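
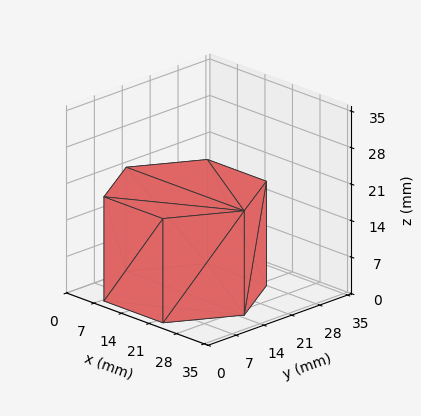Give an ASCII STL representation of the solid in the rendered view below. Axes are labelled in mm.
Reading the render: the shape is a regular 6-sided prism (a cylinder approximated with 6 flat sides), circumscribed radius ≈ 15 mm, height ≈ 20 mm (dimensions read to the nearest mm from the axis ticks). For the STL, each face is triangulated and given an outward normal.

solid part
  facet normal 0.0000 0.0000 -1.0000
    outer loop
      vertex 7.50 27.99 0.00
      vertex 22.50 27.99 0.00
      vertex 30.00 15.00 0.00
    endloop
  endfacet
  facet normal 0.0000 0.0000 -1.0000
    outer loop
      vertex 0.00 15.00 0.00
      vertex 7.50 27.99 0.00
      vertex 30.00 15.00 0.00
    endloop
  endfacet
  facet normal 0.0000 0.0000 -1.0000
    outer loop
      vertex 7.50 2.01 0.00
      vertex 0.00 15.00 0.00
      vertex 30.00 15.00 0.00
    endloop
  endfacet
  facet normal 0.0000 0.0000 -1.0000
    outer loop
      vertex 22.50 2.01 0.00
      vertex 7.50 2.01 0.00
      vertex 30.00 15.00 0.00
    endloop
  endfacet
  facet normal 0.0000 0.0000 1.0000
    outer loop
      vertex 30.00 15.00 20.00
      vertex 22.50 27.99 20.00
      vertex 7.50 27.99 20.00
    endloop
  endfacet
  facet normal 0.0000 0.0000 1.0000
    outer loop
      vertex 30.00 15.00 20.00
      vertex 7.50 27.99 20.00
      vertex 0.00 15.00 20.00
    endloop
  endfacet
  facet normal 0.0000 0.0000 1.0000
    outer loop
      vertex 30.00 15.00 20.00
      vertex 0.00 15.00 20.00
      vertex 7.50 2.01 20.00
    endloop
  endfacet
  facet normal 0.0000 0.0000 1.0000
    outer loop
      vertex 30.00 15.00 20.00
      vertex 7.50 2.01 20.00
      vertex 22.50 2.01 20.00
    endloop
  endfacet
  facet normal 0.8660 0.5000 0.0000
    outer loop
      vertex 30.00 15.00 0.00
      vertex 22.50 27.99 0.00
      vertex 22.50 27.99 20.00
    endloop
  endfacet
  facet normal 0.8660 0.5000 0.0000
    outer loop
      vertex 30.00 15.00 0.00
      vertex 22.50 27.99 20.00
      vertex 30.00 15.00 20.00
    endloop
  endfacet
  facet normal 0.0000 1.0000 0.0000
    outer loop
      vertex 22.50 27.99 0.00
      vertex 7.50 27.99 0.00
      vertex 7.50 27.99 20.00
    endloop
  endfacet
  facet normal 0.0000 1.0000 0.0000
    outer loop
      vertex 22.50 27.99 0.00
      vertex 7.50 27.99 20.00
      vertex 22.50 27.99 20.00
    endloop
  endfacet
  facet normal -0.8660 0.5000 0.0000
    outer loop
      vertex 7.50 27.99 0.00
      vertex 0.00 15.00 0.00
      vertex 0.00 15.00 20.00
    endloop
  endfacet
  facet normal -0.8660 0.5000 0.0000
    outer loop
      vertex 7.50 27.99 0.00
      vertex 0.00 15.00 20.00
      vertex 7.50 27.99 20.00
    endloop
  endfacet
  facet normal -0.8660 -0.5000 0.0000
    outer loop
      vertex 0.00 15.00 0.00
      vertex 7.50 2.01 0.00
      vertex 7.50 2.01 20.00
    endloop
  endfacet
  facet normal -0.8660 -0.5000 0.0000
    outer loop
      vertex 0.00 15.00 0.00
      vertex 7.50 2.01 20.00
      vertex 0.00 15.00 20.00
    endloop
  endfacet
  facet normal 0.0000 -1.0000 0.0000
    outer loop
      vertex 7.50 2.01 0.00
      vertex 22.50 2.01 0.00
      vertex 22.50 2.01 20.00
    endloop
  endfacet
  facet normal 0.0000 -1.0000 0.0000
    outer loop
      vertex 7.50 2.01 0.00
      vertex 22.50 2.01 20.00
      vertex 7.50 2.01 20.00
    endloop
  endfacet
  facet normal 0.8660 -0.5000 0.0000
    outer loop
      vertex 22.50 2.01 0.00
      vertex 30.00 15.00 0.00
      vertex 30.00 15.00 20.00
    endloop
  endfacet
  facet normal 0.8660 -0.5000 0.0000
    outer loop
      vertex 22.50 2.01 0.00
      vertex 30.00 15.00 20.00
      vertex 22.50 2.01 20.00
    endloop
  endfacet
endsolid part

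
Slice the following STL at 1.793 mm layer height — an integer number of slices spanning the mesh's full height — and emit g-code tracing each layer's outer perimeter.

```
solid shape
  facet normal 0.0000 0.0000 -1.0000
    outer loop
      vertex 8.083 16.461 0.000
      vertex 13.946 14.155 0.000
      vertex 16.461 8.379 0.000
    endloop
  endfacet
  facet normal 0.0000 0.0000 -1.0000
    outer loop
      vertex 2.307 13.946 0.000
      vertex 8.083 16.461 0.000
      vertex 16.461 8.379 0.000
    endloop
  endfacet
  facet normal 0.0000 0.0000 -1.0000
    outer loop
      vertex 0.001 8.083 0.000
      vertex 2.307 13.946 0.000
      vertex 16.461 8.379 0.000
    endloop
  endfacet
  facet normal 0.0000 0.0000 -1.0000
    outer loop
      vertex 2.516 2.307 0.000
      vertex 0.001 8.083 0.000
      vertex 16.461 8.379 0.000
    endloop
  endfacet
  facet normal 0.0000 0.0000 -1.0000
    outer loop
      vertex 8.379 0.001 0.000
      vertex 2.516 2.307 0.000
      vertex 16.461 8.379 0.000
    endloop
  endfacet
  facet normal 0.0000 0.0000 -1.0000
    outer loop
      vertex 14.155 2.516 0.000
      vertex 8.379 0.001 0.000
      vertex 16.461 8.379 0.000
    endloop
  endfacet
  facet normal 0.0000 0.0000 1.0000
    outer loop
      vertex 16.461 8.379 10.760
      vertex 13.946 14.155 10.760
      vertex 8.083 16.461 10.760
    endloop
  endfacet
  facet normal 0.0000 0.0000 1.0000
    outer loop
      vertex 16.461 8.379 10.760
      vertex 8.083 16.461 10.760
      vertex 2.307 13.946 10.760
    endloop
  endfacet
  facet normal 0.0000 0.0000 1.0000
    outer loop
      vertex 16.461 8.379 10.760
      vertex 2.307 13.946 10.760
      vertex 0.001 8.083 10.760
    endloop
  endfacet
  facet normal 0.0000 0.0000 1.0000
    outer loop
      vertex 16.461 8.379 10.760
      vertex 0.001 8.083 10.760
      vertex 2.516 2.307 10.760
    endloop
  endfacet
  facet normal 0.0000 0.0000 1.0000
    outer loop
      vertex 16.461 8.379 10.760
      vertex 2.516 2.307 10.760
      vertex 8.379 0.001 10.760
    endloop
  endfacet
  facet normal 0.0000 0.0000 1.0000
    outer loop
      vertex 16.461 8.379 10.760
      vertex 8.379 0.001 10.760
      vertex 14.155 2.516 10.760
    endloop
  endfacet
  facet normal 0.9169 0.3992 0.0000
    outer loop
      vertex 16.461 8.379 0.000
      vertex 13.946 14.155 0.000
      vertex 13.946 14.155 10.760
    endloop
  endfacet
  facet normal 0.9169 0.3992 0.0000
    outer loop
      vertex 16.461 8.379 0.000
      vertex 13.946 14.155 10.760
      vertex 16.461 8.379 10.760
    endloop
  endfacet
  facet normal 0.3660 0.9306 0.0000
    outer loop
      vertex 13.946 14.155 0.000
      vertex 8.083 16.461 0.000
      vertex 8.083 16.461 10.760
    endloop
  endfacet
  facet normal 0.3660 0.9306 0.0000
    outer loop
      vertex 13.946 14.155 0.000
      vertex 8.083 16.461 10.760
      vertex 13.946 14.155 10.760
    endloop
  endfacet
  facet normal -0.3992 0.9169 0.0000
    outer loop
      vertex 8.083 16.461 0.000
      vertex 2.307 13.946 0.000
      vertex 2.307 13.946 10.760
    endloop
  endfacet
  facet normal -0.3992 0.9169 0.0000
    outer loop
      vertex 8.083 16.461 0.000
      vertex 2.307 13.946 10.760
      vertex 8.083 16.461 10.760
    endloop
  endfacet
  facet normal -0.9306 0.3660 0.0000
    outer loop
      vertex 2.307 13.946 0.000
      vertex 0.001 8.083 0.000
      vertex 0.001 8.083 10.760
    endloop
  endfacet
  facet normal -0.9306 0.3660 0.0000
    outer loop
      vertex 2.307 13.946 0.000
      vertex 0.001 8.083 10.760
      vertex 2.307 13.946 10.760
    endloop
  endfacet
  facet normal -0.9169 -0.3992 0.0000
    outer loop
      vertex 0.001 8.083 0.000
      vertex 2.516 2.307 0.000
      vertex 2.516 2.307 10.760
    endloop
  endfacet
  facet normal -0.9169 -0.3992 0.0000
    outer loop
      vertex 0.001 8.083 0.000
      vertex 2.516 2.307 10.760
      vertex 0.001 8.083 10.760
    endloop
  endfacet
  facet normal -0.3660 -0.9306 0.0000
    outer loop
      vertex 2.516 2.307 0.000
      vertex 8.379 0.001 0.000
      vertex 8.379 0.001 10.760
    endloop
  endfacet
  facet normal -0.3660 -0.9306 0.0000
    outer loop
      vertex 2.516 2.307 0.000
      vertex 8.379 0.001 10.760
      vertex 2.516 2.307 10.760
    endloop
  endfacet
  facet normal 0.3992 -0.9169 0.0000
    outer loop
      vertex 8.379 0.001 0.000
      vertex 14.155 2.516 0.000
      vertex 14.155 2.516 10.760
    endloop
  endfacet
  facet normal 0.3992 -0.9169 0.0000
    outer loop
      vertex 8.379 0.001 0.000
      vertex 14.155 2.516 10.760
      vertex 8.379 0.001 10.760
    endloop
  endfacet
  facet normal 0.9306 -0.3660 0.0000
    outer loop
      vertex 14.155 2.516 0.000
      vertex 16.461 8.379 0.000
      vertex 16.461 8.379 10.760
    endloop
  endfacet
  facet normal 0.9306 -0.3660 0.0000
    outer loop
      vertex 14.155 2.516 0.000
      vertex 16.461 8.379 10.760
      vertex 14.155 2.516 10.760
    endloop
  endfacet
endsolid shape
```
; perimeter-only toolpath
G21 ; units = mm
G90 ; absolute positioning
G28 ; home
; layer 1
G0 Z1.793
G0 X16.461 Y8.379
G1 X13.946 Y14.155
G1 X8.083 Y16.461
G1 X2.307 Y13.946
G1 X0.001 Y8.083
G1 X2.516 Y2.307
G1 X8.379 Y0.001
G1 X14.155 Y2.516
G1 X16.461 Y8.379
; layer 2
G0 Z3.587
G0 X16.461 Y8.379
G1 X13.946 Y14.155
G1 X8.083 Y16.461
G1 X2.307 Y13.946
G1 X0.001 Y8.083
G1 X2.516 Y2.307
G1 X8.379 Y0.001
G1 X14.155 Y2.516
G1 X16.461 Y8.379
; layer 3
G0 Z5.380
G0 X16.461 Y8.379
G1 X13.946 Y14.155
G1 X8.083 Y16.461
G1 X2.307 Y13.946
G1 X0.001 Y8.083
G1 X2.516 Y2.307
G1 X8.379 Y0.001
G1 X14.155 Y2.516
G1 X16.461 Y8.379
; layer 4
G0 Z7.173
G0 X16.461 Y8.379
G1 X13.946 Y14.155
G1 X8.083 Y16.461
G1 X2.307 Y13.946
G1 X0.001 Y8.083
G1 X2.516 Y2.307
G1 X8.379 Y0.001
G1 X14.155 Y2.516
G1 X16.461 Y8.379
; layer 5
G0 Z8.967
G0 X16.461 Y8.379
G1 X13.946 Y14.155
G1 X8.083 Y16.461
G1 X2.307 Y13.946
G1 X0.001 Y8.083
G1 X2.516 Y2.307
G1 X8.379 Y0.001
G1 X14.155 Y2.516
G1 X16.461 Y8.379
; layer 6
G0 Z10.760
G0 X16.461 Y8.379
G1 X13.946 Y14.155
G1 X8.083 Y16.461
G1 X2.307 Y13.946
G1 X0.001 Y8.083
G1 X2.516 Y2.307
G1 X8.379 Y0.001
G1 X14.155 Y2.516
G1 X16.461 Y8.379
M2 ; end

The solid is a regular 8-sided prism (a cylinder approximated with 8 flat sides), circumscribed radius ≈ 8.23 mm, height ≈ 10.8 mm. Slicing at Δz = 1.793 mm — 6 equal slices spanning the solid's height, so layer i sits at z = i·h/6 — gives 6 non-empty perimeters. Each is a 8-segment closed polygon; G0 lifts to the layer z and rapids to the start vertex, then G1 traces the edges.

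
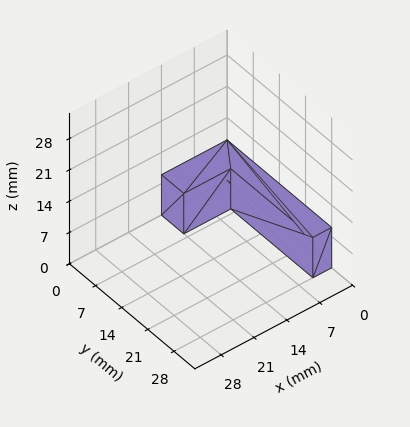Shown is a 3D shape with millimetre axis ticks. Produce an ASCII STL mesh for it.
Reading the render: the shape is an L-shaped prism: outer 14 × 28 mm, arm thicknesses ≈ 6 mm (horizontal) and 4 mm (vertical), extruded 9 mm in z (dimensions read to the nearest mm from the axis ticks). For the STL, each face is triangulated and given an outward normal.

solid part
  facet normal 0.0000 0.0000 -1.0000
    outer loop
      vertex 14.0 6.0 0.0
      vertex 14.0 0.0 0.0
      vertex 0.0 0.0 0.0
    endloop
  endfacet
  facet normal 0.0000 0.0000 -1.0000
    outer loop
      vertex 4.0 6.0 0.0
      vertex 14.0 6.0 0.0
      vertex 0.0 0.0 0.0
    endloop
  endfacet
  facet normal 0.0000 0.0000 -1.0000
    outer loop
      vertex 4.0 28.0 0.0
      vertex 4.0 6.0 0.0
      vertex 0.0 0.0 0.0
    endloop
  endfacet
  facet normal 0.0000 0.0000 -1.0000
    outer loop
      vertex 0.0 28.0 0.0
      vertex 4.0 28.0 0.0
      vertex 0.0 0.0 0.0
    endloop
  endfacet
  facet normal 0.0000 0.0000 1.0000
    outer loop
      vertex 0.0 0.0 9.0
      vertex 14.0 0.0 9.0
      vertex 14.0 6.0 9.0
    endloop
  endfacet
  facet normal 0.0000 0.0000 1.0000
    outer loop
      vertex 0.0 0.0 9.0
      vertex 14.0 6.0 9.0
      vertex 4.0 6.0 9.0
    endloop
  endfacet
  facet normal 0.0000 0.0000 1.0000
    outer loop
      vertex 0.0 0.0 9.0
      vertex 4.0 6.0 9.0
      vertex 4.0 28.0 9.0
    endloop
  endfacet
  facet normal 0.0000 0.0000 1.0000
    outer loop
      vertex 0.0 0.0 9.0
      vertex 4.0 28.0 9.0
      vertex 0.0 28.0 9.0
    endloop
  endfacet
  facet normal 0.0000 -1.0000 0.0000
    outer loop
      vertex 0.0 0.0 0.0
      vertex 14.0 0.0 0.0
      vertex 14.0 0.0 9.0
    endloop
  endfacet
  facet normal 0.0000 -1.0000 0.0000
    outer loop
      vertex 0.0 0.0 0.0
      vertex 14.0 0.0 9.0
      vertex 0.0 0.0 9.0
    endloop
  endfacet
  facet normal 1.0000 0.0000 0.0000
    outer loop
      vertex 14.0 0.0 0.0
      vertex 14.0 6.0 0.0
      vertex 14.0 6.0 9.0
    endloop
  endfacet
  facet normal 1.0000 0.0000 0.0000
    outer loop
      vertex 14.0 0.0 0.0
      vertex 14.0 6.0 9.0
      vertex 14.0 0.0 9.0
    endloop
  endfacet
  facet normal 0.0000 1.0000 0.0000
    outer loop
      vertex 14.0 6.0 0.0
      vertex 4.0 6.0 0.0
      vertex 4.0 6.0 9.0
    endloop
  endfacet
  facet normal 0.0000 1.0000 0.0000
    outer loop
      vertex 14.0 6.0 0.0
      vertex 4.0 6.0 9.0
      vertex 14.0 6.0 9.0
    endloop
  endfacet
  facet normal 1.0000 0.0000 0.0000
    outer loop
      vertex 4.0 6.0 0.0
      vertex 4.0 28.0 0.0
      vertex 4.0 28.0 9.0
    endloop
  endfacet
  facet normal 1.0000 0.0000 0.0000
    outer loop
      vertex 4.0 6.0 0.0
      vertex 4.0 28.0 9.0
      vertex 4.0 6.0 9.0
    endloop
  endfacet
  facet normal 0.0000 1.0000 0.0000
    outer loop
      vertex 4.0 28.0 0.0
      vertex 0.0 28.0 0.0
      vertex 0.0 28.0 9.0
    endloop
  endfacet
  facet normal 0.0000 1.0000 0.0000
    outer loop
      vertex 4.0 28.0 0.0
      vertex 0.0 28.0 9.0
      vertex 4.0 28.0 9.0
    endloop
  endfacet
  facet normal -1.0000 0.0000 0.0000
    outer loop
      vertex 0.0 28.0 0.0
      vertex 0.0 0.0 0.0
      vertex 0.0 0.0 9.0
    endloop
  endfacet
  facet normal -1.0000 0.0000 0.0000
    outer loop
      vertex 0.0 28.0 0.0
      vertex 0.0 0.0 9.0
      vertex 0.0 28.0 9.0
    endloop
  endfacet
endsolid part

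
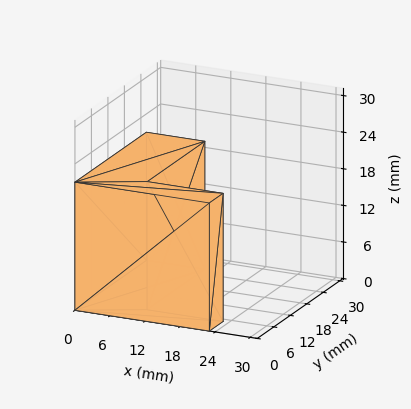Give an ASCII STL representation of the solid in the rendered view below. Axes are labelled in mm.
Reading the render: the shape is an L-shaped prism: outer 23 × 26 mm, arm thicknesses ≈ 5 mm (horizontal) and 10 mm (vertical), extruded 21 mm in z (dimensions read to the nearest mm from the axis ticks). For the STL, each face is triangulated and given an outward normal.

solid part
  facet normal 0.0000 0.0000 -1.0000
    outer loop
      vertex 23.000 5.000 0.000
      vertex 23.000 0.000 0.000
      vertex 0.000 0.000 0.000
    endloop
  endfacet
  facet normal 0.0000 0.0000 -1.0000
    outer loop
      vertex 10.000 5.000 0.000
      vertex 23.000 5.000 0.000
      vertex 0.000 0.000 0.000
    endloop
  endfacet
  facet normal 0.0000 0.0000 -1.0000
    outer loop
      vertex 10.000 26.000 0.000
      vertex 10.000 5.000 0.000
      vertex 0.000 0.000 0.000
    endloop
  endfacet
  facet normal 0.0000 0.0000 -1.0000
    outer loop
      vertex 0.000 26.000 0.000
      vertex 10.000 26.000 0.000
      vertex 0.000 0.000 0.000
    endloop
  endfacet
  facet normal 0.0000 0.0000 1.0000
    outer loop
      vertex 0.000 0.000 21.000
      vertex 23.000 0.000 21.000
      vertex 23.000 5.000 21.000
    endloop
  endfacet
  facet normal 0.0000 0.0000 1.0000
    outer loop
      vertex 0.000 0.000 21.000
      vertex 23.000 5.000 21.000
      vertex 10.000 5.000 21.000
    endloop
  endfacet
  facet normal 0.0000 0.0000 1.0000
    outer loop
      vertex 0.000 0.000 21.000
      vertex 10.000 5.000 21.000
      vertex 10.000 26.000 21.000
    endloop
  endfacet
  facet normal 0.0000 0.0000 1.0000
    outer loop
      vertex 0.000 0.000 21.000
      vertex 10.000 26.000 21.000
      vertex 0.000 26.000 21.000
    endloop
  endfacet
  facet normal 0.0000 -1.0000 0.0000
    outer loop
      vertex 0.000 0.000 0.000
      vertex 23.000 0.000 0.000
      vertex 23.000 0.000 21.000
    endloop
  endfacet
  facet normal 0.0000 -1.0000 0.0000
    outer loop
      vertex 0.000 0.000 0.000
      vertex 23.000 0.000 21.000
      vertex 0.000 0.000 21.000
    endloop
  endfacet
  facet normal 1.0000 0.0000 0.0000
    outer loop
      vertex 23.000 0.000 0.000
      vertex 23.000 5.000 0.000
      vertex 23.000 5.000 21.000
    endloop
  endfacet
  facet normal 1.0000 0.0000 0.0000
    outer loop
      vertex 23.000 0.000 0.000
      vertex 23.000 5.000 21.000
      vertex 23.000 0.000 21.000
    endloop
  endfacet
  facet normal 0.0000 1.0000 0.0000
    outer loop
      vertex 23.000 5.000 0.000
      vertex 10.000 5.000 0.000
      vertex 10.000 5.000 21.000
    endloop
  endfacet
  facet normal 0.0000 1.0000 0.0000
    outer loop
      vertex 23.000 5.000 0.000
      vertex 10.000 5.000 21.000
      vertex 23.000 5.000 21.000
    endloop
  endfacet
  facet normal 1.0000 0.0000 0.0000
    outer loop
      vertex 10.000 5.000 0.000
      vertex 10.000 26.000 0.000
      vertex 10.000 26.000 21.000
    endloop
  endfacet
  facet normal 1.0000 0.0000 0.0000
    outer loop
      vertex 10.000 5.000 0.000
      vertex 10.000 26.000 21.000
      vertex 10.000 5.000 21.000
    endloop
  endfacet
  facet normal 0.0000 1.0000 0.0000
    outer loop
      vertex 10.000 26.000 0.000
      vertex 0.000 26.000 0.000
      vertex 0.000 26.000 21.000
    endloop
  endfacet
  facet normal 0.0000 1.0000 0.0000
    outer loop
      vertex 10.000 26.000 0.000
      vertex 0.000 26.000 21.000
      vertex 10.000 26.000 21.000
    endloop
  endfacet
  facet normal -1.0000 0.0000 0.0000
    outer loop
      vertex 0.000 26.000 0.000
      vertex 0.000 0.000 0.000
      vertex 0.000 0.000 21.000
    endloop
  endfacet
  facet normal -1.0000 0.0000 0.0000
    outer loop
      vertex 0.000 26.000 0.000
      vertex 0.000 0.000 21.000
      vertex 0.000 26.000 21.000
    endloop
  endfacet
endsolid part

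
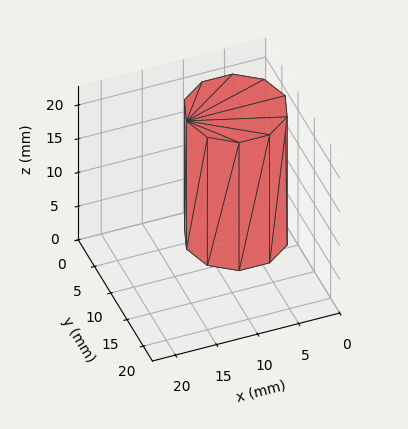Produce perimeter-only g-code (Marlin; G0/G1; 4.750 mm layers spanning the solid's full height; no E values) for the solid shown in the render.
Reading the render: the shape is a regular 10-sided prism (a cylinder approximated with 10 flat sides), circumscribed radius ≈ 6 mm, height ≈ 19 mm (dimensions read to the nearest mm from the axis ticks). For the g-code, the solid's height is divided into equal slices at the stated Δz and each level perimeter traced with G1 moves after a G0 lift.

; perimeter-only toolpath
G21 ; units = mm
G90 ; absolute positioning
G28 ; home
; layer 1
G0 Z4.750
G0 X12.000 Y6.000
G1 X10.854 Y9.527
G1 X7.854 Y11.706
G1 X4.146 Y11.706
G1 X1.146 Y9.527
G1 X0.000 Y6.000
G1 X1.146 Y2.473
G1 X4.146 Y0.294
G1 X7.854 Y0.294
G1 X10.854 Y2.473
G1 X12.000 Y6.000
; layer 2
G0 Z9.500
G0 X12.000 Y6.000
G1 X10.854 Y9.527
G1 X7.854 Y11.706
G1 X4.146 Y11.706
G1 X1.146 Y9.527
G1 X0.000 Y6.000
G1 X1.146 Y2.473
G1 X4.146 Y0.294
G1 X7.854 Y0.294
G1 X10.854 Y2.473
G1 X12.000 Y6.000
; layer 3
G0 Z14.250
G0 X12.000 Y6.000
G1 X10.854 Y9.527
G1 X7.854 Y11.706
G1 X4.146 Y11.706
G1 X1.146 Y9.527
G1 X0.000 Y6.000
G1 X1.146 Y2.473
G1 X4.146 Y0.294
G1 X7.854 Y0.294
G1 X10.854 Y2.473
G1 X12.000 Y6.000
; layer 4
G0 Z19.000
G0 X12.000 Y6.000
G1 X10.854 Y9.527
G1 X7.854 Y11.706
G1 X4.146 Y11.706
G1 X1.146 Y9.527
G1 X0.000 Y6.000
G1 X1.146 Y2.473
G1 X4.146 Y0.294
G1 X7.854 Y0.294
G1 X10.854 Y2.473
G1 X12.000 Y6.000
M2 ; end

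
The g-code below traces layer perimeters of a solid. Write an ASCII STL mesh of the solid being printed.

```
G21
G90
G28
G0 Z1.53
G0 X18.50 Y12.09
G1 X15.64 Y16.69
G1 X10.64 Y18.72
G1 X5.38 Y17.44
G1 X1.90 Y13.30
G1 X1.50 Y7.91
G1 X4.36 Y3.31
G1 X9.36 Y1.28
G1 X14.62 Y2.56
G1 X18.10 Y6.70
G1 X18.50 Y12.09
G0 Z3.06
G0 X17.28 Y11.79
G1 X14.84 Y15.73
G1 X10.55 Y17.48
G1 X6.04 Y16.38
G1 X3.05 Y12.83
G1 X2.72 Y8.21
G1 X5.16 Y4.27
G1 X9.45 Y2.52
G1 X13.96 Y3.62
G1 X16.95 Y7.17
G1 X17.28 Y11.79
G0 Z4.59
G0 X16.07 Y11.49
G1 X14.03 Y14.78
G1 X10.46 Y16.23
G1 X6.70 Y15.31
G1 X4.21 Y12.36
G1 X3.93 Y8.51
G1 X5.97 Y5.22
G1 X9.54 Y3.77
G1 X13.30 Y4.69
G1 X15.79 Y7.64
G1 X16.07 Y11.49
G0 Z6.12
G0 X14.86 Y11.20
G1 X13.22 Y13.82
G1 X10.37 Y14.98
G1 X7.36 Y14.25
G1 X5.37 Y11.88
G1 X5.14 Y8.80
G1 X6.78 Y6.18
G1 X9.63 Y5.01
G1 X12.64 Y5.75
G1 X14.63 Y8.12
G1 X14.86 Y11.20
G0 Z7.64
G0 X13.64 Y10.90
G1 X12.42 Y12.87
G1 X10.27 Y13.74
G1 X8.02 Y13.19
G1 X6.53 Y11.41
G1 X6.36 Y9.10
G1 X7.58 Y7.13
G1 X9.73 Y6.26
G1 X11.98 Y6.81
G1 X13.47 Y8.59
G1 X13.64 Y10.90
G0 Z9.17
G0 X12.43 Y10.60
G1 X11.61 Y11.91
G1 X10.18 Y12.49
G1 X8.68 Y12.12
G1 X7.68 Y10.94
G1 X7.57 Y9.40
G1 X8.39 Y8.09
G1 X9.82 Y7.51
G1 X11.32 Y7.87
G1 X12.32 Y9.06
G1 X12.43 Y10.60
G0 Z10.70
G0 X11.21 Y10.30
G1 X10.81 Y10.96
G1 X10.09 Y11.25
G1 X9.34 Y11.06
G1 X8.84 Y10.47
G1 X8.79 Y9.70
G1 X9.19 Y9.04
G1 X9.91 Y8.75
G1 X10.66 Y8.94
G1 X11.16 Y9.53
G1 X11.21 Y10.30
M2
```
solid part
  facet normal 0.0000 0.0000 -1.0000
    outer loop
      vertex 10.73 19.97 0.00
      vertex 16.45 17.64 0.00
      vertex 19.71 12.39 0.00
    endloop
  endfacet
  facet normal 0.0000 0.0000 -1.0000
    outer loop
      vertex 4.72 18.50 0.00
      vertex 10.73 19.97 0.00
      vertex 19.71 12.39 0.00
    endloop
  endfacet
  facet normal 0.0000 0.0000 -1.0000
    outer loop
      vertex 0.74 13.77 0.00
      vertex 4.72 18.50 0.00
      vertex 19.71 12.39 0.00
    endloop
  endfacet
  facet normal 0.0000 0.0000 -1.0000
    outer loop
      vertex 0.29 7.61 0.00
      vertex 0.74 13.77 0.00
      vertex 19.71 12.39 0.00
    endloop
  endfacet
  facet normal 0.0000 0.0000 -1.0000
    outer loop
      vertex 3.55 2.36 0.00
      vertex 0.29 7.61 0.00
      vertex 19.71 12.39 0.00
    endloop
  endfacet
  facet normal 0.0000 0.0000 -1.0000
    outer loop
      vertex 9.27 0.03 0.00
      vertex 3.55 2.36 0.00
      vertex 19.71 12.39 0.00
    endloop
  endfacet
  facet normal 0.0000 0.0000 -1.0000
    outer loop
      vertex 15.28 1.50 0.00
      vertex 9.27 0.03 0.00
      vertex 19.71 12.39 0.00
    endloop
  endfacet
  facet normal 0.0000 0.0000 -1.0000
    outer loop
      vertex 19.26 6.23 0.00
      vertex 15.28 1.50 0.00
      vertex 19.71 12.39 0.00
    endloop
  endfacet
  facet normal 0.6707 0.4164 0.6138
    outer loop
      vertex 19.71 12.39 0.00
      vertex 16.45 17.64 0.00
      vertex 10.00 10.00 12.23
    endloop
  endfacet
  facet normal 0.2978 0.7311 0.6138
    outer loop
      vertex 16.45 17.64 0.00
      vertex 10.73 19.97 0.00
      vertex 10.00 10.00 12.23
    endloop
  endfacet
  facet normal -0.1875 0.7668 0.6139
    outer loop
      vertex 10.73 19.97 0.00
      vertex 4.72 18.50 0.00
      vertex 10.00 10.00 12.23
    endloop
  endfacet
  facet normal -0.6040 0.5082 0.6140
    outer loop
      vertex 4.72 18.50 0.00
      vertex 0.74 13.77 0.00
      vertex 10.00 10.00 12.23
    endloop
  endfacet
  facet normal -0.7873 0.0575 0.6139
    outer loop
      vertex 0.74 13.77 0.00
      vertex 0.29 7.61 0.00
      vertex 10.00 10.00 12.23
    endloop
  endfacet
  facet normal -0.6707 -0.4164 0.6138
    outer loop
      vertex 0.29 7.61 0.00
      vertex 3.55 2.36 0.00
      vertex 10.00 10.00 12.23
    endloop
  endfacet
  facet normal -0.2978 -0.7311 0.6138
    outer loop
      vertex 3.55 2.36 0.00
      vertex 9.27 0.03 0.00
      vertex 10.00 10.00 12.23
    endloop
  endfacet
  facet normal 0.1875 -0.7668 0.6139
    outer loop
      vertex 9.27 0.03 0.00
      vertex 15.28 1.50 0.00
      vertex 10.00 10.00 12.23
    endloop
  endfacet
  facet normal 0.6040 -0.5082 0.6140
    outer loop
      vertex 15.28 1.50 0.00
      vertex 19.26 6.23 0.00
      vertex 10.00 10.00 12.23
    endloop
  endfacet
  facet normal 0.7873 -0.0575 0.6139
    outer loop
      vertex 19.26 6.23 0.00
      vertex 19.71 12.39 0.00
      vertex 10.00 10.00 12.23
    endloop
  endfacet
endsolid part

The G0 Z moves step by Δz≈1.53 mm. The G1 loops shrink linearly with z, so the solid tapers from its base footprint up to z≈12.2. Closing with a flat bottom cap and the tapered top and triangulating gives 18 facets — a regular 10-sided pyramid, base circumscribed radius ≈ 10 mm, apex at z ≈ 12.2 mm.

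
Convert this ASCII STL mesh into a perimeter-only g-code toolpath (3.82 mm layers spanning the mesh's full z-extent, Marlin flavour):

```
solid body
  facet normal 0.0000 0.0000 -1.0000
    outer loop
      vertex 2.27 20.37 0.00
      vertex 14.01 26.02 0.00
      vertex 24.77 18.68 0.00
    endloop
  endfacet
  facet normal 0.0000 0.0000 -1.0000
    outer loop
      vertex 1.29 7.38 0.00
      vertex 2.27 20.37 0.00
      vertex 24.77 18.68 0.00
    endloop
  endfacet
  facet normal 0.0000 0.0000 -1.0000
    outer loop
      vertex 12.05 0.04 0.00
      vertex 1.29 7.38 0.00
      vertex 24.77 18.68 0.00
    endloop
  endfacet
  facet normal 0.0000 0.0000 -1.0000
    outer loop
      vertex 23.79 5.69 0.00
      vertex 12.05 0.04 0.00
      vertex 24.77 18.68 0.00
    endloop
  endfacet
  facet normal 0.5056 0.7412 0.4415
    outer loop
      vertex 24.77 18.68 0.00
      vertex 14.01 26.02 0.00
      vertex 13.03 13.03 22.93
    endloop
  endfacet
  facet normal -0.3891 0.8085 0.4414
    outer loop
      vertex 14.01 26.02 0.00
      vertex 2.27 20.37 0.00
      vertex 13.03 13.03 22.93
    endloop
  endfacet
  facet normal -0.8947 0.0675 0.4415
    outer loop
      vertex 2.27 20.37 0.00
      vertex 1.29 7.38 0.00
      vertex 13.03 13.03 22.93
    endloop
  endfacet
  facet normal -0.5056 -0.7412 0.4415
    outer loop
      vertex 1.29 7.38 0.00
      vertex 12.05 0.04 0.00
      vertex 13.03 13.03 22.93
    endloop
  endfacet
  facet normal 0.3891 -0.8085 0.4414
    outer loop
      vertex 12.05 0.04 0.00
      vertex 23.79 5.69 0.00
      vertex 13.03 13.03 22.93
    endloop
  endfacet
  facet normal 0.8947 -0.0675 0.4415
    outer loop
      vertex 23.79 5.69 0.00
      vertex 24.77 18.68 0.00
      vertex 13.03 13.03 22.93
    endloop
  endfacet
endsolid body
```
; perimeter-only toolpath
G21 ; units = mm
G90 ; absolute positioning
G28 ; home
; layer 1
G0 Z3.82
G0 X22.81 Y17.74
G1 X13.85 Y23.85
G1 X4.06 Y19.15
G1 X3.25 Y8.32
G1 X12.21 Y2.21
G1 X22.00 Y6.91
G1 X22.81 Y17.74
; layer 2
G0 Z7.64
G0 X20.86 Y16.80
G1 X13.68 Y21.69
G1 X5.86 Y17.92
G1 X5.20 Y9.26
G1 X12.38 Y4.37
G1 X20.20 Y8.14
G1 X20.86 Y16.80
; layer 3
G0 Z11.46
G0 X18.90 Y15.86
G1 X13.52 Y19.52
G1 X7.65 Y16.70
G1 X7.16 Y10.21
G1 X12.54 Y6.53
G1 X18.41 Y9.36
G1 X18.90 Y15.86
; layer 4
G0 Z15.29
G0 X16.94 Y14.91
G1 X13.36 Y17.36
G1 X9.44 Y15.48
G1 X9.12 Y11.15
G1 X12.70 Y8.70
G1 X16.62 Y10.58
G1 X16.94 Y14.91
; layer 5
G0 Z19.11
G0 X14.99 Y13.97
G1 X13.19 Y15.19
G1 X11.24 Y14.25
G1 X11.07 Y12.09
G1 X12.87 Y10.86
G1 X14.82 Y11.81
G1 X14.99 Y13.97
M2 ; end

The solid is a regular 6-sided pyramid, base circumscribed radius ≈ 13 mm, apex at z ≈ 22.9 mm. Slicing at Δz = 3.82 mm — 6 equal slices spanning the solid's height, so layer i sits at z = i·h/6 — gives 5 non-empty perimeters. Each is a 6-segment closed polygon; G0 lifts to the layer z and rapids to the start vertex, then G1 traces the edges. The cross-section shrinks linearly with z (the slice at the apex is degenerate and omitted).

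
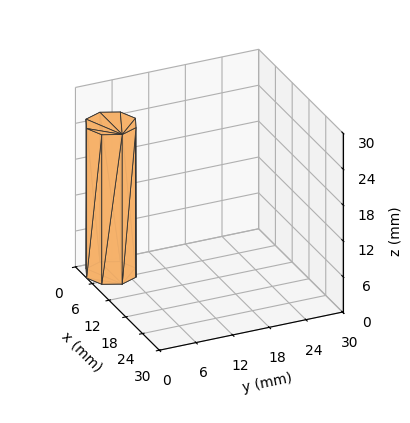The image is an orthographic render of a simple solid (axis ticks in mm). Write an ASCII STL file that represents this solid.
Reading the render: the shape is a regular 8-sided prism (a cylinder approximated with 8 flat sides), circumscribed radius ≈ 4 mm, height ≈ 25 mm (dimensions read to the nearest mm from the axis ticks). For the STL, each face is triangulated and given an outward normal.

solid part
  facet normal 0.0000 0.0000 -1.0000
    outer loop
      vertex 4.0 8.0 0.0
      vertex 6.8 6.8 0.0
      vertex 8.0 4.0 0.0
    endloop
  endfacet
  facet normal 0.0000 0.0000 -1.0000
    outer loop
      vertex 1.2 6.8 0.0
      vertex 4.0 8.0 0.0
      vertex 8.0 4.0 0.0
    endloop
  endfacet
  facet normal 0.0000 0.0000 -1.0000
    outer loop
      vertex 0.0 4.0 0.0
      vertex 1.2 6.8 0.0
      vertex 8.0 4.0 0.0
    endloop
  endfacet
  facet normal 0.0000 0.0000 -1.0000
    outer loop
      vertex 1.2 1.2 0.0
      vertex 0.0 4.0 0.0
      vertex 8.0 4.0 0.0
    endloop
  endfacet
  facet normal 0.0000 0.0000 -1.0000
    outer loop
      vertex 4.0 0.0 0.0
      vertex 1.2 1.2 0.0
      vertex 8.0 4.0 0.0
    endloop
  endfacet
  facet normal 0.0000 0.0000 -1.0000
    outer loop
      vertex 6.8 1.2 0.0
      vertex 4.0 0.0 0.0
      vertex 8.0 4.0 0.0
    endloop
  endfacet
  facet normal 0.0000 0.0000 1.0000
    outer loop
      vertex 8.0 4.0 25.0
      vertex 6.8 6.8 25.0
      vertex 4.0 8.0 25.0
    endloop
  endfacet
  facet normal 0.0000 0.0000 1.0000
    outer loop
      vertex 8.0 4.0 25.0
      vertex 4.0 8.0 25.0
      vertex 1.2 6.8 25.0
    endloop
  endfacet
  facet normal 0.0000 0.0000 1.0000
    outer loop
      vertex 8.0 4.0 25.0
      vertex 1.2 6.8 25.0
      vertex 0.0 4.0 25.0
    endloop
  endfacet
  facet normal 0.0000 0.0000 1.0000
    outer loop
      vertex 8.0 4.0 25.0
      vertex 0.0 4.0 25.0
      vertex 1.2 1.2 25.0
    endloop
  endfacet
  facet normal 0.0000 0.0000 1.0000
    outer loop
      vertex 8.0 4.0 25.0
      vertex 1.2 1.2 25.0
      vertex 4.0 0.0 25.0
    endloop
  endfacet
  facet normal 0.0000 0.0000 1.0000
    outer loop
      vertex 8.0 4.0 25.0
      vertex 4.0 0.0 25.0
      vertex 6.8 1.2 25.0
    endloop
  endfacet
  facet normal 0.9191 0.3939 0.0000
    outer loop
      vertex 8.0 4.0 0.0
      vertex 6.8 6.8 0.0
      vertex 6.8 6.8 25.0
    endloop
  endfacet
  facet normal 0.9191 0.3939 0.0000
    outer loop
      vertex 8.0 4.0 0.0
      vertex 6.8 6.8 25.0
      vertex 8.0 4.0 25.0
    endloop
  endfacet
  facet normal 0.3939 0.9191 0.0000
    outer loop
      vertex 6.8 6.8 0.0
      vertex 4.0 8.0 0.0
      vertex 4.0 8.0 25.0
    endloop
  endfacet
  facet normal 0.3939 0.9191 0.0000
    outer loop
      vertex 6.8 6.8 0.0
      vertex 4.0 8.0 25.0
      vertex 6.8 6.8 25.0
    endloop
  endfacet
  facet normal -0.3939 0.9191 0.0000
    outer loop
      vertex 4.0 8.0 0.0
      vertex 1.2 6.8 0.0
      vertex 1.2 6.8 25.0
    endloop
  endfacet
  facet normal -0.3939 0.9191 0.0000
    outer loop
      vertex 4.0 8.0 0.0
      vertex 1.2 6.8 25.0
      vertex 4.0 8.0 25.0
    endloop
  endfacet
  facet normal -0.9191 0.3939 0.0000
    outer loop
      vertex 1.2 6.8 0.0
      vertex 0.0 4.0 0.0
      vertex 0.0 4.0 25.0
    endloop
  endfacet
  facet normal -0.9191 0.3939 0.0000
    outer loop
      vertex 1.2 6.8 0.0
      vertex 0.0 4.0 25.0
      vertex 1.2 6.8 25.0
    endloop
  endfacet
  facet normal -0.9191 -0.3939 0.0000
    outer loop
      vertex 0.0 4.0 0.0
      vertex 1.2 1.2 0.0
      vertex 1.2 1.2 25.0
    endloop
  endfacet
  facet normal -0.9191 -0.3939 0.0000
    outer loop
      vertex 0.0 4.0 0.0
      vertex 1.2 1.2 25.0
      vertex 0.0 4.0 25.0
    endloop
  endfacet
  facet normal -0.3939 -0.9191 0.0000
    outer loop
      vertex 1.2 1.2 0.0
      vertex 4.0 0.0 0.0
      vertex 4.0 0.0 25.0
    endloop
  endfacet
  facet normal -0.3939 -0.9191 0.0000
    outer loop
      vertex 1.2 1.2 0.0
      vertex 4.0 0.0 25.0
      vertex 1.2 1.2 25.0
    endloop
  endfacet
  facet normal 0.3939 -0.9191 0.0000
    outer loop
      vertex 4.0 0.0 0.0
      vertex 6.8 1.2 0.0
      vertex 6.8 1.2 25.0
    endloop
  endfacet
  facet normal 0.3939 -0.9191 0.0000
    outer loop
      vertex 4.0 0.0 0.0
      vertex 6.8 1.2 25.0
      vertex 4.0 0.0 25.0
    endloop
  endfacet
  facet normal 0.9191 -0.3939 0.0000
    outer loop
      vertex 6.8 1.2 0.0
      vertex 8.0 4.0 0.0
      vertex 8.0 4.0 25.0
    endloop
  endfacet
  facet normal 0.9191 -0.3939 0.0000
    outer loop
      vertex 6.8 1.2 0.0
      vertex 8.0 4.0 25.0
      vertex 6.8 1.2 25.0
    endloop
  endfacet
endsolid part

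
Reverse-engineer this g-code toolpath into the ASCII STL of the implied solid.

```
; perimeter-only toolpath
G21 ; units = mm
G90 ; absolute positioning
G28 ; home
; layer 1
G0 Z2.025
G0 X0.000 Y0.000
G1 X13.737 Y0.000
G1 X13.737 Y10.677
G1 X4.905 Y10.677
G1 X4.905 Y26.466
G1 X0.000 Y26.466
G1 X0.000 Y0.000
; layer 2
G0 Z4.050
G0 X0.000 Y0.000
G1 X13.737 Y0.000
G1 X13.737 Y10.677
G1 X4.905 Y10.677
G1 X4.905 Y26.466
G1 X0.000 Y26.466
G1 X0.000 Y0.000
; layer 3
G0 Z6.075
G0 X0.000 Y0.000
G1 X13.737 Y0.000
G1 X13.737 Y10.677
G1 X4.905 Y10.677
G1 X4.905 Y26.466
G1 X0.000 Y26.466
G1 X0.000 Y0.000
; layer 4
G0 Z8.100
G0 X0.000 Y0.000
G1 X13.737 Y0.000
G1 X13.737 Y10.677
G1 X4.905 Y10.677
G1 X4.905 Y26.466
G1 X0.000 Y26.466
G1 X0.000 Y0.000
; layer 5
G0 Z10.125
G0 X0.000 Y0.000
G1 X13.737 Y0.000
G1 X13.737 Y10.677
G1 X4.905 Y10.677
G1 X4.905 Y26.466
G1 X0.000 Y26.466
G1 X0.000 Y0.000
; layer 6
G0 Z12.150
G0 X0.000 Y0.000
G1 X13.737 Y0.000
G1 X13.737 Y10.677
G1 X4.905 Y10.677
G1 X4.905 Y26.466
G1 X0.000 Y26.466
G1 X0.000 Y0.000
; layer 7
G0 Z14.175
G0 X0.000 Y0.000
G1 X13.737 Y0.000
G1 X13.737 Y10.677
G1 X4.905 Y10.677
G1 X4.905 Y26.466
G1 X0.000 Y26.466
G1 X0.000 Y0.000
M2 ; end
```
solid part
  facet normal 0.0000 0.0000 -1.0000
    outer loop
      vertex 13.737 10.677 0.000
      vertex 13.737 0.000 0.000
      vertex 0.000 0.000 0.000
    endloop
  endfacet
  facet normal 0.0000 0.0000 -1.0000
    outer loop
      vertex 4.905 10.677 0.000
      vertex 13.737 10.677 0.000
      vertex 0.000 0.000 0.000
    endloop
  endfacet
  facet normal 0.0000 0.0000 -1.0000
    outer loop
      vertex 4.905 26.466 0.000
      vertex 4.905 10.677 0.000
      vertex 0.000 0.000 0.000
    endloop
  endfacet
  facet normal 0.0000 0.0000 -1.0000
    outer loop
      vertex 0.000 26.466 0.000
      vertex 4.905 26.466 0.000
      vertex 0.000 0.000 0.000
    endloop
  endfacet
  facet normal 0.0000 0.0000 1.0000
    outer loop
      vertex 0.000 0.000 14.175
      vertex 13.737 0.000 14.175
      vertex 13.737 10.677 14.175
    endloop
  endfacet
  facet normal 0.0000 0.0000 1.0000
    outer loop
      vertex 0.000 0.000 14.175
      vertex 13.737 10.677 14.175
      vertex 4.905 10.677 14.175
    endloop
  endfacet
  facet normal 0.0000 0.0000 1.0000
    outer loop
      vertex 0.000 0.000 14.175
      vertex 4.905 10.677 14.175
      vertex 4.905 26.466 14.175
    endloop
  endfacet
  facet normal 0.0000 0.0000 1.0000
    outer loop
      vertex 0.000 0.000 14.175
      vertex 4.905 26.466 14.175
      vertex 0.000 26.466 14.175
    endloop
  endfacet
  facet normal 0.0000 -1.0000 0.0000
    outer loop
      vertex 0.000 0.000 0.000
      vertex 13.737 0.000 0.000
      vertex 13.737 0.000 14.175
    endloop
  endfacet
  facet normal 0.0000 -1.0000 0.0000
    outer loop
      vertex 0.000 0.000 0.000
      vertex 13.737 0.000 14.175
      vertex 0.000 0.000 14.175
    endloop
  endfacet
  facet normal 1.0000 0.0000 0.0000
    outer loop
      vertex 13.737 0.000 0.000
      vertex 13.737 10.677 0.000
      vertex 13.737 10.677 14.175
    endloop
  endfacet
  facet normal 1.0000 0.0000 0.0000
    outer loop
      vertex 13.737 0.000 0.000
      vertex 13.737 10.677 14.175
      vertex 13.737 0.000 14.175
    endloop
  endfacet
  facet normal 0.0000 1.0000 0.0000
    outer loop
      vertex 13.737 10.677 0.000
      vertex 4.905 10.677 0.000
      vertex 4.905 10.677 14.175
    endloop
  endfacet
  facet normal 0.0000 1.0000 0.0000
    outer loop
      vertex 13.737 10.677 0.000
      vertex 4.905 10.677 14.175
      vertex 13.737 10.677 14.175
    endloop
  endfacet
  facet normal 1.0000 0.0000 0.0000
    outer loop
      vertex 4.905 10.677 0.000
      vertex 4.905 26.466 0.000
      vertex 4.905 26.466 14.175
    endloop
  endfacet
  facet normal 1.0000 0.0000 0.0000
    outer loop
      vertex 4.905 10.677 0.000
      vertex 4.905 26.466 14.175
      vertex 4.905 10.677 14.175
    endloop
  endfacet
  facet normal 0.0000 1.0000 0.0000
    outer loop
      vertex 4.905 26.466 0.000
      vertex 0.000 26.466 0.000
      vertex 0.000 26.466 14.175
    endloop
  endfacet
  facet normal 0.0000 1.0000 0.0000
    outer loop
      vertex 4.905 26.466 0.000
      vertex 0.000 26.466 14.175
      vertex 4.905 26.466 14.175
    endloop
  endfacet
  facet normal -1.0000 0.0000 0.0000
    outer loop
      vertex 0.000 26.466 0.000
      vertex 0.000 0.000 0.000
      vertex 0.000 0.000 14.175
    endloop
  endfacet
  facet normal -1.0000 0.0000 0.0000
    outer loop
      vertex 0.000 26.466 0.000
      vertex 0.000 0.000 14.175
      vertex 0.000 26.466 14.175
    endloop
  endfacet
endsolid part

The G0 Z moves step by Δz≈2.025 mm. Every layer's G1 loop is the same polygon, so the solid is a straight extrusion of it from z=0 to z≈14.2. Closing with flat bottom and top caps and triangulating gives 20 facets — an L-shaped prism: outer 13.7 × 26.5 mm, arm thicknesses ≈ 10.7 mm (horizontal) and 4.91 mm (vertical), extruded 14.2 mm in z.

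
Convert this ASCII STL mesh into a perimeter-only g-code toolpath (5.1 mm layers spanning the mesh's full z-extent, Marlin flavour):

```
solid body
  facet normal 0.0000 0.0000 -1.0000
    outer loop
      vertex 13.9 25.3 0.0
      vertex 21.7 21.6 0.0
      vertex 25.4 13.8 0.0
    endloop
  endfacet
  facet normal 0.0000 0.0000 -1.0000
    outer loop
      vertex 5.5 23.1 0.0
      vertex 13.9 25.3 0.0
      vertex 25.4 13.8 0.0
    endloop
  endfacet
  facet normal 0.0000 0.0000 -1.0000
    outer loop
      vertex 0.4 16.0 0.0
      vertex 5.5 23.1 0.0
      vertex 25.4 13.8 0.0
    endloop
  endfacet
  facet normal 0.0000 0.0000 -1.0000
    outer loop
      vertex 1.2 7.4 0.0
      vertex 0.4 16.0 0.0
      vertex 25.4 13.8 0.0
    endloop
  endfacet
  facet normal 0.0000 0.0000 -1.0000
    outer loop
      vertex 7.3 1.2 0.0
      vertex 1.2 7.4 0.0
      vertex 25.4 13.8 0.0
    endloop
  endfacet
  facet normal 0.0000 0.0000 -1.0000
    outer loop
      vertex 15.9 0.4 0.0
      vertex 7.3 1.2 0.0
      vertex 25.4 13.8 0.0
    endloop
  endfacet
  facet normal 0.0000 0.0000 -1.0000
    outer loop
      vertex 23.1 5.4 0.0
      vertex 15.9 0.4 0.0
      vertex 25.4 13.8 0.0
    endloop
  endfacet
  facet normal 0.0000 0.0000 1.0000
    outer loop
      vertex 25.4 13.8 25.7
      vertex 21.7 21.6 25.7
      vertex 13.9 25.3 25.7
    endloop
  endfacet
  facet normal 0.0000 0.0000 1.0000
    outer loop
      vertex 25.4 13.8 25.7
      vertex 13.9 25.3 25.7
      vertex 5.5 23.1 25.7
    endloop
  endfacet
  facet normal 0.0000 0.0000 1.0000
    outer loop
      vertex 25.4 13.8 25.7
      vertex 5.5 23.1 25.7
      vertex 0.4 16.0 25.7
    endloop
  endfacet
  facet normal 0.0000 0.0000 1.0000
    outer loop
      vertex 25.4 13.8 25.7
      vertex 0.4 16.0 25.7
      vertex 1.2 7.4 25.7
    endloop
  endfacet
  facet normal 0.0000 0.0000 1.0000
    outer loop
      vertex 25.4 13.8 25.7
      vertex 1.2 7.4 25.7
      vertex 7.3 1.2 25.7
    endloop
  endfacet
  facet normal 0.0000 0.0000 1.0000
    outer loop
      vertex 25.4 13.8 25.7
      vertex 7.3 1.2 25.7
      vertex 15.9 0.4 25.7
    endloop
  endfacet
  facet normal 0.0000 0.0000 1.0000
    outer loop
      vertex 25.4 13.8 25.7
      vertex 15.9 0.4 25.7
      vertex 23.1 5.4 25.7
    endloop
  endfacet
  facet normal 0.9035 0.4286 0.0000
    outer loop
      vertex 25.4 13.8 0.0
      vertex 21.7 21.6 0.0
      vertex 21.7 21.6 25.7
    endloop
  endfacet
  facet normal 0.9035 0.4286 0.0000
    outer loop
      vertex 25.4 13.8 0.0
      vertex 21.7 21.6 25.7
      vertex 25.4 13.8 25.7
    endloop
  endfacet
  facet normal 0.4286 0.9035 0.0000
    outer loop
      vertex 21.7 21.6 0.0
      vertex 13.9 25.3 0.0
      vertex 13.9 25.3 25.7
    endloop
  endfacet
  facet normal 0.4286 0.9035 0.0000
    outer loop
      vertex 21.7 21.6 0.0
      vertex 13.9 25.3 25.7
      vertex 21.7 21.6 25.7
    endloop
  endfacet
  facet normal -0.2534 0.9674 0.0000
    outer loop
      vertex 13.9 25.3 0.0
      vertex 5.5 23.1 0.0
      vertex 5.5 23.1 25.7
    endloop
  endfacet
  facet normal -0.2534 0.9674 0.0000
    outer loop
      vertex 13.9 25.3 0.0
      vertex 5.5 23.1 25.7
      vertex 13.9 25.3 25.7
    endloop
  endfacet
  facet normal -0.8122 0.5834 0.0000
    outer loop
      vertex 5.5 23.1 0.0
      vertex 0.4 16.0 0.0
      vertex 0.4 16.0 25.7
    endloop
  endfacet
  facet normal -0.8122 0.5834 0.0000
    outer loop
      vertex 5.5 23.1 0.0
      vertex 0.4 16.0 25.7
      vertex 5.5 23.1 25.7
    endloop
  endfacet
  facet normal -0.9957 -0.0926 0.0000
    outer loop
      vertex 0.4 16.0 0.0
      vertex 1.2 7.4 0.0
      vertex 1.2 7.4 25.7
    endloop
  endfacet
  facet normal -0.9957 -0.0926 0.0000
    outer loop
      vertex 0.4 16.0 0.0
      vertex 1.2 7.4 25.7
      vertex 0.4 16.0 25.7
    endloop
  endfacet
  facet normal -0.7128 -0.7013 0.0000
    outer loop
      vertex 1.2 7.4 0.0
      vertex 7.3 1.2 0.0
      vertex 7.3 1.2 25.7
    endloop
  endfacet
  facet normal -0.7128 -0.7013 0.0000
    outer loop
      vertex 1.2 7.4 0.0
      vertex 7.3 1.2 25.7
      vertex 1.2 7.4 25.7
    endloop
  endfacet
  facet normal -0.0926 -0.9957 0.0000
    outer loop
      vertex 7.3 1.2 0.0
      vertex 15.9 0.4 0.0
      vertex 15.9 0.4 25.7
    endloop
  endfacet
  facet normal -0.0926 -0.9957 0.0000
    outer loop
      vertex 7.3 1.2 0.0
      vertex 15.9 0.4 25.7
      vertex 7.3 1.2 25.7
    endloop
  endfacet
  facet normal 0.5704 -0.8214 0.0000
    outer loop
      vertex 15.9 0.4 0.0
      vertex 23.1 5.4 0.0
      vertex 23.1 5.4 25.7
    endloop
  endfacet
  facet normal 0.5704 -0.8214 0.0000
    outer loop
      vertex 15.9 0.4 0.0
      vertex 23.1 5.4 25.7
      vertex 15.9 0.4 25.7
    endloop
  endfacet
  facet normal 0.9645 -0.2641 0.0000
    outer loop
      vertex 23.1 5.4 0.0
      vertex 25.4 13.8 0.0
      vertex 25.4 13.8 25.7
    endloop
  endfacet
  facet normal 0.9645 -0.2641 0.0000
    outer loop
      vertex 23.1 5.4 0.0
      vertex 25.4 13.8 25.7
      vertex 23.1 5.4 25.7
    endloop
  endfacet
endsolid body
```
; perimeter-only toolpath
G21 ; units = mm
G90 ; absolute positioning
G28 ; home
; layer 1
G0 Z5.1
G0 X25.4 Y13.8
G1 X21.7 Y21.6
G1 X13.9 Y25.3
G1 X5.5 Y23.1
G1 X0.4 Y16.0
G1 X1.2 Y7.4
G1 X7.3 Y1.2
G1 X15.9 Y0.4
G1 X23.1 Y5.4
G1 X25.4 Y13.8
; layer 2
G0 Z10.3
G0 X25.4 Y13.8
G1 X21.7 Y21.6
G1 X13.9 Y25.3
G1 X5.5 Y23.1
G1 X0.4 Y16.0
G1 X1.2 Y7.4
G1 X7.3 Y1.2
G1 X15.9 Y0.4
G1 X23.1 Y5.4
G1 X25.4 Y13.8
; layer 3
G0 Z15.4
G0 X25.4 Y13.8
G1 X21.7 Y21.6
G1 X13.9 Y25.3
G1 X5.5 Y23.1
G1 X0.4 Y16.0
G1 X1.2 Y7.4
G1 X7.3 Y1.2
G1 X15.9 Y0.4
G1 X23.1 Y5.4
G1 X25.4 Y13.8
; layer 4
G0 Z20.6
G0 X25.4 Y13.8
G1 X21.7 Y21.6
G1 X13.9 Y25.3
G1 X5.5 Y23.1
G1 X0.4 Y16.0
G1 X1.2 Y7.4
G1 X7.3 Y1.2
G1 X15.9 Y0.4
G1 X23.1 Y5.4
G1 X25.4 Y13.8
; layer 5
G0 Z25.7
G0 X25.4 Y13.8
G1 X21.7 Y21.6
G1 X13.9 Y25.3
G1 X5.5 Y23.1
G1 X0.4 Y16.0
G1 X1.2 Y7.4
G1 X7.3 Y1.2
G1 X15.9 Y0.4
G1 X23.1 Y5.4
G1 X25.4 Y13.8
M2 ; end

The solid is a regular 9-sided prism (a cylinder approximated with 9 flat sides), circumscribed radius ≈ 12.7 mm, height ≈ 25.7 mm. Slicing at Δz = 5.1 mm — 5 equal slices spanning the solid's height, so layer i sits at z = i·h/5 — gives 5 non-empty perimeters. Each is a 9-segment closed polygon; G0 lifts to the layer z and rapids to the start vertex, then G1 traces the edges.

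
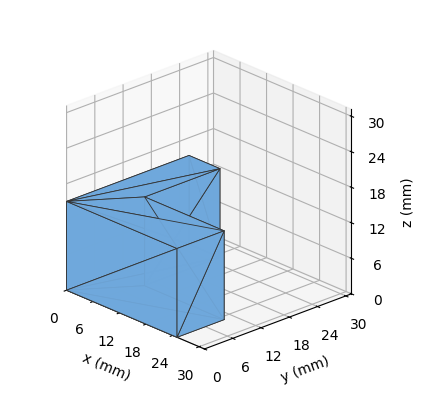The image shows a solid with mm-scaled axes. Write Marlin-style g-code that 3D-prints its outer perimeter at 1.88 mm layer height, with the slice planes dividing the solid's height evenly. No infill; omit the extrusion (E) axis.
Reading the render: the shape is an L-shaped prism: outer 25 × 26 mm, arm thicknesses ≈ 10 mm (horizontal) and 7 mm (vertical), extruded 15 mm in z (dimensions read to the nearest mm from the axis ticks). For the g-code, the solid's height is divided into equal slices at the stated Δz and each level perimeter traced with G1 moves after a G0 lift.

; perimeter-only toolpath
G21 ; units = mm
G90 ; absolute positioning
G28 ; home
; layer 1
G0 Z1.88
G0 X0.00 Y0.00
G1 X25.00 Y0.00
G1 X25.00 Y10.00
G1 X7.00 Y10.00
G1 X7.00 Y26.00
G1 X0.00 Y26.00
G1 X0.00 Y0.00
; layer 2
G0 Z3.75
G0 X0.00 Y0.00
G1 X25.00 Y0.00
G1 X25.00 Y10.00
G1 X7.00 Y10.00
G1 X7.00 Y26.00
G1 X0.00 Y26.00
G1 X0.00 Y0.00
; layer 3
G0 Z5.62
G0 X0.00 Y0.00
G1 X25.00 Y0.00
G1 X25.00 Y10.00
G1 X7.00 Y10.00
G1 X7.00 Y26.00
G1 X0.00 Y26.00
G1 X0.00 Y0.00
; layer 4
G0 Z7.50
G0 X0.00 Y0.00
G1 X25.00 Y0.00
G1 X25.00 Y10.00
G1 X7.00 Y10.00
G1 X7.00 Y26.00
G1 X0.00 Y26.00
G1 X0.00 Y0.00
; layer 5
G0 Z9.38
G0 X0.00 Y0.00
G1 X25.00 Y0.00
G1 X25.00 Y10.00
G1 X7.00 Y10.00
G1 X7.00 Y26.00
G1 X0.00 Y26.00
G1 X0.00 Y0.00
; layer 6
G0 Z11.25
G0 X0.00 Y0.00
G1 X25.00 Y0.00
G1 X25.00 Y10.00
G1 X7.00 Y10.00
G1 X7.00 Y26.00
G1 X0.00 Y26.00
G1 X0.00 Y0.00
; layer 7
G0 Z13.12
G0 X0.00 Y0.00
G1 X25.00 Y0.00
G1 X25.00 Y10.00
G1 X7.00 Y10.00
G1 X7.00 Y26.00
G1 X0.00 Y26.00
G1 X0.00 Y0.00
; layer 8
G0 Z15.00
G0 X0.00 Y0.00
G1 X25.00 Y0.00
G1 X25.00 Y10.00
G1 X7.00 Y10.00
G1 X7.00 Y26.00
G1 X0.00 Y26.00
G1 X0.00 Y0.00
M2 ; end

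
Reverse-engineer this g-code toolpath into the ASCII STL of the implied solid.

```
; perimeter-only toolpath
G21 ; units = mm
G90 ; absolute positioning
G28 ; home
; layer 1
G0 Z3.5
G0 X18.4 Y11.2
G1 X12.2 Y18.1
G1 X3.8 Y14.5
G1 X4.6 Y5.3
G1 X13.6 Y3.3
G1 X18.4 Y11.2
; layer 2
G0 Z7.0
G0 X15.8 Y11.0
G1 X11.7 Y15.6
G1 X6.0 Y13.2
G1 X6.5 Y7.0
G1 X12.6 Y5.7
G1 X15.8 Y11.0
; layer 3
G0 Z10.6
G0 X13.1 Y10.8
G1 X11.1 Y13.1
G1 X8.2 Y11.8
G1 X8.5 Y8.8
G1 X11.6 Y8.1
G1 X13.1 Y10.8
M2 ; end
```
solid part
  facet normal 0.0000 0.0000 -1.0000
    outer loop
      vertex 1.5 15.8 0.0
      vertex 12.8 20.7 0.0
      vertex 21.0 11.5 0.0
    endloop
  endfacet
  facet normal 0.0000 0.0000 -1.0000
    outer loop
      vertex 2.6 3.6 0.0
      vertex 1.5 15.8 0.0
      vertex 21.0 11.5 0.0
    endloop
  endfacet
  facet normal 0.0000 0.0000 -1.0000
    outer loop
      vertex 14.7 0.9 0.0
      vertex 2.6 3.6 0.0
      vertex 21.0 11.5 0.0
    endloop
  endfacet
  facet normal 0.6393 0.5698 0.5164
    outer loop
      vertex 21.0 11.5 0.0
      vertex 12.8 20.7 0.0
      vertex 10.5 10.5 14.1
    endloop
  endfacet
  facet normal -0.3413 0.7871 0.5137
    outer loop
      vertex 12.8 20.7 0.0
      vertex 1.5 15.8 0.0
      vertex 10.5 10.5 14.1
    endloop
  endfacet
  facet normal -0.8533 -0.0769 0.5157
    outer loop
      vertex 1.5 15.8 0.0
      vertex 2.6 3.6 0.0
      vertex 10.5 10.5 14.1
    endloop
  endfacet
  facet normal -0.1868 -0.8370 0.5143
    outer loop
      vertex 2.6 3.6 0.0
      vertex 14.7 0.9 0.0
      vertex 10.5 10.5 14.1
    endloop
  endfacet
  facet normal 0.7359 -0.4373 0.5170
    outer loop
      vertex 14.7 0.9 0.0
      vertex 21.0 11.5 0.0
      vertex 10.5 10.5 14.1
    endloop
  endfacet
endsolid part

The G0 Z moves step by Δz≈3.5 mm. The G1 loops shrink linearly with z, so the solid tapers from its base footprint up to z≈14.1. Closing with a flat bottom cap and the tapered top and triangulating gives 8 facets — a regular 5-sided pyramid, base circumscribed radius ≈ 10.5 mm, apex at z ≈ 14.1 mm.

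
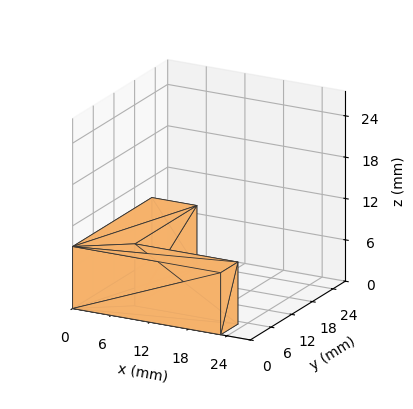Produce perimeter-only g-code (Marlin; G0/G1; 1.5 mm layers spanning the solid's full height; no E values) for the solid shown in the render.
Reading the render: the shape is an L-shaped prism: outer 23 × 23 mm, arm thicknesses ≈ 5 mm (horizontal) and 7 mm (vertical), extruded 9 mm in z (dimensions read to the nearest mm from the axis ticks). For the g-code, the solid's height is divided into equal slices at the stated Δz and each level perimeter traced with G1 moves after a G0 lift.

; perimeter-only toolpath
G21 ; units = mm
G90 ; absolute positioning
G28 ; home
; layer 1
G0 Z1.5
G0 X0.0 Y0.0
G1 X23.0 Y0.0
G1 X23.0 Y5.0
G1 X7.0 Y5.0
G1 X7.0 Y23.0
G1 X0.0 Y23.0
G1 X0.0 Y0.0
; layer 2
G0 Z3.0
G0 X0.0 Y0.0
G1 X23.0 Y0.0
G1 X23.0 Y5.0
G1 X7.0 Y5.0
G1 X7.0 Y23.0
G1 X0.0 Y23.0
G1 X0.0 Y0.0
; layer 3
G0 Z4.5
G0 X0.0 Y0.0
G1 X23.0 Y0.0
G1 X23.0 Y5.0
G1 X7.0 Y5.0
G1 X7.0 Y23.0
G1 X0.0 Y23.0
G1 X0.0 Y0.0
; layer 4
G0 Z6.0
G0 X0.0 Y0.0
G1 X23.0 Y0.0
G1 X23.0 Y5.0
G1 X7.0 Y5.0
G1 X7.0 Y23.0
G1 X0.0 Y23.0
G1 X0.0 Y0.0
; layer 5
G0 Z7.5
G0 X0.0 Y0.0
G1 X23.0 Y0.0
G1 X23.0 Y5.0
G1 X7.0 Y5.0
G1 X7.0 Y23.0
G1 X0.0 Y23.0
G1 X0.0 Y0.0
; layer 6
G0 Z9.0
G0 X0.0 Y0.0
G1 X23.0 Y0.0
G1 X23.0 Y5.0
G1 X7.0 Y5.0
G1 X7.0 Y23.0
G1 X0.0 Y23.0
G1 X0.0 Y0.0
M2 ; end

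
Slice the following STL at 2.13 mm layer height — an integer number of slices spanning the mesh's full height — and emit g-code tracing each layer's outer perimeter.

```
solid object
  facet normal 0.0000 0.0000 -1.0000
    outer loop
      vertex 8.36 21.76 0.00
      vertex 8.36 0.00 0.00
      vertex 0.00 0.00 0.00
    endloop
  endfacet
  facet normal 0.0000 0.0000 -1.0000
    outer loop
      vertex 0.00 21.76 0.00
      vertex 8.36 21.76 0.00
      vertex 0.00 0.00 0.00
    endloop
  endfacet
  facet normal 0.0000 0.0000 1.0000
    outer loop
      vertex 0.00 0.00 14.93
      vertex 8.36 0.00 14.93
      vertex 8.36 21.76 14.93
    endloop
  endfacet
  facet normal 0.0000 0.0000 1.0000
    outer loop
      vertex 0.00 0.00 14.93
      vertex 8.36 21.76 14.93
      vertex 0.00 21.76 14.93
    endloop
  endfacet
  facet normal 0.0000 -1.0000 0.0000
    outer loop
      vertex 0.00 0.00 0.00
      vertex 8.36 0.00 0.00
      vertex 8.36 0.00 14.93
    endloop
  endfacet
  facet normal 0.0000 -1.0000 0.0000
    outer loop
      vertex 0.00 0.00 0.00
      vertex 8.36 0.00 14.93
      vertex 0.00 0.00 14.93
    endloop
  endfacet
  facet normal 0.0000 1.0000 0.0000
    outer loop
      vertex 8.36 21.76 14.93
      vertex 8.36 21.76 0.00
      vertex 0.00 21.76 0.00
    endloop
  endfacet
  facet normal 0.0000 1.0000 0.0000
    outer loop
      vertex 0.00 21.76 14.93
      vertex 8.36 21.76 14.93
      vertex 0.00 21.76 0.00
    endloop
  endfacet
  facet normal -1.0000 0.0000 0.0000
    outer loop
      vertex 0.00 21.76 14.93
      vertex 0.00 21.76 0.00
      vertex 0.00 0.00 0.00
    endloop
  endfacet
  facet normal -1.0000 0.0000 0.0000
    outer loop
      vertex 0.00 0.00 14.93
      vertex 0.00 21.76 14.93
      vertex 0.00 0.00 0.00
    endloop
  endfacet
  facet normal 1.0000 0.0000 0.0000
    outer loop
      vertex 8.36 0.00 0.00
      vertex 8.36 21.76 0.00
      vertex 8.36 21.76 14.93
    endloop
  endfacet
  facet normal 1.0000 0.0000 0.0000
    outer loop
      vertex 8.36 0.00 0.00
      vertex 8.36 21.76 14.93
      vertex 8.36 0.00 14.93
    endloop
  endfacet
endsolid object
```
; perimeter-only toolpath
G21 ; units = mm
G90 ; absolute positioning
G28 ; home
; layer 1
G0 Z2.13
G0 X0.00 Y0.00
G1 X8.36 Y0.00
G1 X8.36 Y21.76
G1 X0.00 Y21.76
G1 X0.00 Y0.00
; layer 2
G0 Z4.27
G0 X0.00 Y0.00
G1 X8.36 Y0.00
G1 X8.36 Y21.76
G1 X0.00 Y21.76
G1 X0.00 Y0.00
; layer 3
G0 Z6.40
G0 X0.00 Y0.00
G1 X8.36 Y0.00
G1 X8.36 Y21.76
G1 X0.00 Y21.76
G1 X0.00 Y0.00
; layer 4
G0 Z8.53
G0 X0.00 Y0.00
G1 X8.36 Y0.00
G1 X8.36 Y21.76
G1 X0.00 Y21.76
G1 X0.00 Y0.00
; layer 5
G0 Z10.66
G0 X0.00 Y0.00
G1 X8.36 Y0.00
G1 X8.36 Y21.76
G1 X0.00 Y21.76
G1 X0.00 Y0.00
; layer 6
G0 Z12.80
G0 X0.00 Y0.00
G1 X8.36 Y0.00
G1 X8.36 Y21.76
G1 X0.00 Y21.76
G1 X0.00 Y0.00
; layer 7
G0 Z14.93
G0 X0.00 Y0.00
G1 X8.36 Y0.00
G1 X8.36 Y21.76
G1 X0.00 Y21.76
G1 X0.00 Y0.00
M2 ; end

The solid is a rectangular box, roughly 8.36 × 21.8 mm footprint and 14.9 mm tall. Slicing at Δz = 2.13 mm — 7 equal slices spanning the solid's height, so layer i sits at z = i·h/7 — gives 7 non-empty perimeters. Each is a 4-segment closed polygon; G0 lifts to the layer z and rapids to the start vertex, then G1 traces the edges.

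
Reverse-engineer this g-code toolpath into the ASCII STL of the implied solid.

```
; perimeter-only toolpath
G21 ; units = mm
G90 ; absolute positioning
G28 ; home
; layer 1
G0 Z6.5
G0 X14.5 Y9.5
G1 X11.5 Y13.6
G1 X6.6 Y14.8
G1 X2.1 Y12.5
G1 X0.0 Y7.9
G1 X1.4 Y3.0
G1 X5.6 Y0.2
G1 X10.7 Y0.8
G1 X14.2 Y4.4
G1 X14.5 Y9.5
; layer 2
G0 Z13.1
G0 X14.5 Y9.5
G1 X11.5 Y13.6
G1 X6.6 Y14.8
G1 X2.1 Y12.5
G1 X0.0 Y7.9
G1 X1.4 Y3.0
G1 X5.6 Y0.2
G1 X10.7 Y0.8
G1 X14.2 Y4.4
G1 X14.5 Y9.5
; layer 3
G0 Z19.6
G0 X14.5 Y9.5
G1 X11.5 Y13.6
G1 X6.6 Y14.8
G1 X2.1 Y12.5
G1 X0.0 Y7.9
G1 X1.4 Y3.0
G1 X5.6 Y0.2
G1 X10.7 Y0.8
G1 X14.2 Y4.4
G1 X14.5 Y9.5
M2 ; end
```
solid part
  facet normal 0.0000 0.0000 -1.0000
    outer loop
      vertex 6.6 14.8 0.0
      vertex 11.5 13.6 0.0
      vertex 14.5 9.5 0.0
    endloop
  endfacet
  facet normal 0.0000 0.0000 -1.0000
    outer loop
      vertex 2.1 12.5 0.0
      vertex 6.6 14.8 0.0
      vertex 14.5 9.5 0.0
    endloop
  endfacet
  facet normal 0.0000 0.0000 -1.0000
    outer loop
      vertex 0.0 7.9 0.0
      vertex 2.1 12.5 0.0
      vertex 14.5 9.5 0.0
    endloop
  endfacet
  facet normal 0.0000 0.0000 -1.0000
    outer loop
      vertex 1.4 3.0 0.0
      vertex 0.0 7.9 0.0
      vertex 14.5 9.5 0.0
    endloop
  endfacet
  facet normal 0.0000 0.0000 -1.0000
    outer loop
      vertex 5.6 0.2 0.0
      vertex 1.4 3.0 0.0
      vertex 14.5 9.5 0.0
    endloop
  endfacet
  facet normal 0.0000 0.0000 -1.0000
    outer loop
      vertex 10.7 0.8 0.0
      vertex 5.6 0.2 0.0
      vertex 14.5 9.5 0.0
    endloop
  endfacet
  facet normal 0.0000 0.0000 -1.0000
    outer loop
      vertex 14.2 4.4 0.0
      vertex 10.7 0.8 0.0
      vertex 14.5 9.5 0.0
    endloop
  endfacet
  facet normal 0.0000 0.0000 1.0000
    outer loop
      vertex 14.5 9.5 19.6
      vertex 11.5 13.6 19.6
      vertex 6.6 14.8 19.6
    endloop
  endfacet
  facet normal 0.0000 0.0000 1.0000
    outer loop
      vertex 14.5 9.5 19.6
      vertex 6.6 14.8 19.6
      vertex 2.1 12.5 19.6
    endloop
  endfacet
  facet normal 0.0000 0.0000 1.0000
    outer loop
      vertex 14.5 9.5 19.6
      vertex 2.1 12.5 19.6
      vertex 0.0 7.9 19.6
    endloop
  endfacet
  facet normal 0.0000 0.0000 1.0000
    outer loop
      vertex 14.5 9.5 19.6
      vertex 0.0 7.9 19.6
      vertex 1.4 3.0 19.6
    endloop
  endfacet
  facet normal 0.0000 0.0000 1.0000
    outer loop
      vertex 14.5 9.5 19.6
      vertex 1.4 3.0 19.6
      vertex 5.6 0.2 19.6
    endloop
  endfacet
  facet normal 0.0000 0.0000 1.0000
    outer loop
      vertex 14.5 9.5 19.6
      vertex 5.6 0.2 19.6
      vertex 10.7 0.8 19.6
    endloop
  endfacet
  facet normal 0.0000 0.0000 1.0000
    outer loop
      vertex 14.5 9.5 19.6
      vertex 10.7 0.8 19.6
      vertex 14.2 4.4 19.6
    endloop
  endfacet
  facet normal 0.8070 0.5905 0.0000
    outer loop
      vertex 14.5 9.5 0.0
      vertex 11.5 13.6 0.0
      vertex 11.5 13.6 19.6
    endloop
  endfacet
  facet normal 0.8070 0.5905 0.0000
    outer loop
      vertex 14.5 9.5 0.0
      vertex 11.5 13.6 19.6
      vertex 14.5 9.5 19.6
    endloop
  endfacet
  facet normal 0.2379 0.9713 0.0000
    outer loop
      vertex 11.5 13.6 0.0
      vertex 6.6 14.8 0.0
      vertex 6.6 14.8 19.6
    endloop
  endfacet
  facet normal 0.2379 0.9713 0.0000
    outer loop
      vertex 11.5 13.6 0.0
      vertex 6.6 14.8 19.6
      vertex 11.5 13.6 19.6
    endloop
  endfacet
  facet normal -0.4551 0.8904 0.0000
    outer loop
      vertex 6.6 14.8 0.0
      vertex 2.1 12.5 0.0
      vertex 2.1 12.5 19.6
    endloop
  endfacet
  facet normal -0.4551 0.8904 0.0000
    outer loop
      vertex 6.6 14.8 0.0
      vertex 2.1 12.5 19.6
      vertex 6.6 14.8 19.6
    endloop
  endfacet
  facet normal -0.9097 0.4153 0.0000
    outer loop
      vertex 2.1 12.5 0.0
      vertex 0.0 7.9 0.0
      vertex 0.0 7.9 19.6
    endloop
  endfacet
  facet normal -0.9097 0.4153 0.0000
    outer loop
      vertex 2.1 12.5 0.0
      vertex 0.0 7.9 19.6
      vertex 2.1 12.5 19.6
    endloop
  endfacet
  facet normal -0.9615 -0.2747 0.0000
    outer loop
      vertex 0.0 7.9 0.0
      vertex 1.4 3.0 0.0
      vertex 1.4 3.0 19.6
    endloop
  endfacet
  facet normal -0.9615 -0.2747 0.0000
    outer loop
      vertex 0.0 7.9 0.0
      vertex 1.4 3.0 19.6
      vertex 0.0 7.9 19.6
    endloop
  endfacet
  facet normal -0.5547 -0.8321 0.0000
    outer loop
      vertex 1.4 3.0 0.0
      vertex 5.6 0.2 0.0
      vertex 5.6 0.2 19.6
    endloop
  endfacet
  facet normal -0.5547 -0.8321 0.0000
    outer loop
      vertex 1.4 3.0 0.0
      vertex 5.6 0.2 19.6
      vertex 1.4 3.0 19.6
    endloop
  endfacet
  facet normal 0.1168 -0.9932 0.0000
    outer loop
      vertex 5.6 0.2 0.0
      vertex 10.7 0.8 0.0
      vertex 10.7 0.8 19.6
    endloop
  endfacet
  facet normal 0.1168 -0.9932 0.0000
    outer loop
      vertex 5.6 0.2 0.0
      vertex 10.7 0.8 19.6
      vertex 5.6 0.2 19.6
    endloop
  endfacet
  facet normal 0.7170 -0.6971 0.0000
    outer loop
      vertex 10.7 0.8 0.0
      vertex 14.2 4.4 0.0
      vertex 14.2 4.4 19.6
    endloop
  endfacet
  facet normal 0.7170 -0.6971 0.0000
    outer loop
      vertex 10.7 0.8 0.0
      vertex 14.2 4.4 19.6
      vertex 10.7 0.8 19.6
    endloop
  endfacet
  facet normal 0.9983 -0.0587 0.0000
    outer loop
      vertex 14.2 4.4 0.0
      vertex 14.5 9.5 0.0
      vertex 14.5 9.5 19.6
    endloop
  endfacet
  facet normal 0.9983 -0.0587 0.0000
    outer loop
      vertex 14.2 4.4 0.0
      vertex 14.5 9.5 19.6
      vertex 14.2 4.4 19.6
    endloop
  endfacet
endsolid part

The G0 Z moves step by Δz≈6.5 mm. Every layer's G1 loop is the same polygon, so the solid is a straight extrusion of it from z=0 to z≈19.6. Closing with flat bottom and top caps and triangulating gives 32 facets — a regular 9-sided prism (a cylinder approximated with 9 flat sides), circumscribed radius ≈ 7.4 mm, height ≈ 19.6 mm.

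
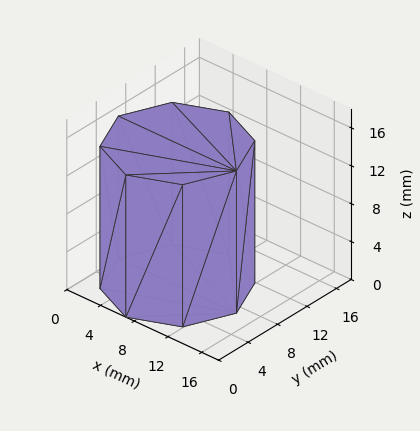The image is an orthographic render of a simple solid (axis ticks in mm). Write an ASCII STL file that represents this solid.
Reading the render: the shape is a regular 8-sided prism (a cylinder approximated with 8 flat sides), circumscribed radius ≈ 7 mm, height ≈ 15 mm (dimensions read to the nearest mm from the axis ticks). For the STL, each face is triangulated and given an outward normal.

solid part
  facet normal 0.0000 0.0000 -1.0000
    outer loop
      vertex 7.0 14.0 0.0
      vertex 11.9 11.9 0.0
      vertex 14.0 7.0 0.0
    endloop
  endfacet
  facet normal 0.0000 0.0000 -1.0000
    outer loop
      vertex 2.1 11.9 0.0
      vertex 7.0 14.0 0.0
      vertex 14.0 7.0 0.0
    endloop
  endfacet
  facet normal 0.0000 0.0000 -1.0000
    outer loop
      vertex 0.0 7.0 0.0
      vertex 2.1 11.9 0.0
      vertex 14.0 7.0 0.0
    endloop
  endfacet
  facet normal 0.0000 0.0000 -1.0000
    outer loop
      vertex 2.1 2.1 0.0
      vertex 0.0 7.0 0.0
      vertex 14.0 7.0 0.0
    endloop
  endfacet
  facet normal 0.0000 0.0000 -1.0000
    outer loop
      vertex 7.0 0.0 0.0
      vertex 2.1 2.1 0.0
      vertex 14.0 7.0 0.0
    endloop
  endfacet
  facet normal 0.0000 0.0000 -1.0000
    outer loop
      vertex 11.9 2.1 0.0
      vertex 7.0 0.0 0.0
      vertex 14.0 7.0 0.0
    endloop
  endfacet
  facet normal 0.0000 0.0000 1.0000
    outer loop
      vertex 14.0 7.0 15.0
      vertex 11.9 11.9 15.0
      vertex 7.0 14.0 15.0
    endloop
  endfacet
  facet normal 0.0000 0.0000 1.0000
    outer loop
      vertex 14.0 7.0 15.0
      vertex 7.0 14.0 15.0
      vertex 2.1 11.9 15.0
    endloop
  endfacet
  facet normal 0.0000 0.0000 1.0000
    outer loop
      vertex 14.0 7.0 15.0
      vertex 2.1 11.9 15.0
      vertex 0.0 7.0 15.0
    endloop
  endfacet
  facet normal 0.0000 0.0000 1.0000
    outer loop
      vertex 14.0 7.0 15.0
      vertex 0.0 7.0 15.0
      vertex 2.1 2.1 15.0
    endloop
  endfacet
  facet normal 0.0000 0.0000 1.0000
    outer loop
      vertex 14.0 7.0 15.0
      vertex 2.1 2.1 15.0
      vertex 7.0 0.0 15.0
    endloop
  endfacet
  facet normal 0.0000 0.0000 1.0000
    outer loop
      vertex 14.0 7.0 15.0
      vertex 7.0 0.0 15.0
      vertex 11.9 2.1 15.0
    endloop
  endfacet
  facet normal 0.9191 0.3939 0.0000
    outer loop
      vertex 14.0 7.0 0.0
      vertex 11.9 11.9 0.0
      vertex 11.9 11.9 15.0
    endloop
  endfacet
  facet normal 0.9191 0.3939 0.0000
    outer loop
      vertex 14.0 7.0 0.0
      vertex 11.9 11.9 15.0
      vertex 14.0 7.0 15.0
    endloop
  endfacet
  facet normal 0.3939 0.9191 0.0000
    outer loop
      vertex 11.9 11.9 0.0
      vertex 7.0 14.0 0.0
      vertex 7.0 14.0 15.0
    endloop
  endfacet
  facet normal 0.3939 0.9191 0.0000
    outer loop
      vertex 11.9 11.9 0.0
      vertex 7.0 14.0 15.0
      vertex 11.9 11.9 15.0
    endloop
  endfacet
  facet normal -0.3939 0.9191 0.0000
    outer loop
      vertex 7.0 14.0 0.0
      vertex 2.1 11.9 0.0
      vertex 2.1 11.9 15.0
    endloop
  endfacet
  facet normal -0.3939 0.9191 0.0000
    outer loop
      vertex 7.0 14.0 0.0
      vertex 2.1 11.9 15.0
      vertex 7.0 14.0 15.0
    endloop
  endfacet
  facet normal -0.9191 0.3939 0.0000
    outer loop
      vertex 2.1 11.9 0.0
      vertex 0.0 7.0 0.0
      vertex 0.0 7.0 15.0
    endloop
  endfacet
  facet normal -0.9191 0.3939 0.0000
    outer loop
      vertex 2.1 11.9 0.0
      vertex 0.0 7.0 15.0
      vertex 2.1 11.9 15.0
    endloop
  endfacet
  facet normal -0.9191 -0.3939 0.0000
    outer loop
      vertex 0.0 7.0 0.0
      vertex 2.1 2.1 0.0
      vertex 2.1 2.1 15.0
    endloop
  endfacet
  facet normal -0.9191 -0.3939 0.0000
    outer loop
      vertex 0.0 7.0 0.0
      vertex 2.1 2.1 15.0
      vertex 0.0 7.0 15.0
    endloop
  endfacet
  facet normal -0.3939 -0.9191 0.0000
    outer loop
      vertex 2.1 2.1 0.0
      vertex 7.0 0.0 0.0
      vertex 7.0 0.0 15.0
    endloop
  endfacet
  facet normal -0.3939 -0.9191 0.0000
    outer loop
      vertex 2.1 2.1 0.0
      vertex 7.0 0.0 15.0
      vertex 2.1 2.1 15.0
    endloop
  endfacet
  facet normal 0.3939 -0.9191 0.0000
    outer loop
      vertex 7.0 0.0 0.0
      vertex 11.9 2.1 0.0
      vertex 11.9 2.1 15.0
    endloop
  endfacet
  facet normal 0.3939 -0.9191 0.0000
    outer loop
      vertex 7.0 0.0 0.0
      vertex 11.9 2.1 15.0
      vertex 7.0 0.0 15.0
    endloop
  endfacet
  facet normal 0.9191 -0.3939 0.0000
    outer loop
      vertex 11.9 2.1 0.0
      vertex 14.0 7.0 0.0
      vertex 14.0 7.0 15.0
    endloop
  endfacet
  facet normal 0.9191 -0.3939 0.0000
    outer loop
      vertex 11.9 2.1 0.0
      vertex 14.0 7.0 15.0
      vertex 11.9 2.1 15.0
    endloop
  endfacet
endsolid part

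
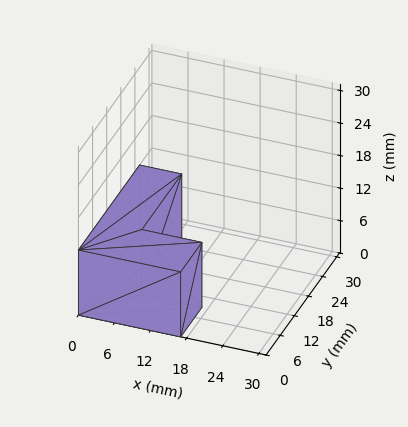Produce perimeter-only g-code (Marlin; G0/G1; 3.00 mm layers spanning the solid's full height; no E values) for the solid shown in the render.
Reading the render: the shape is an L-shaped prism: outer 17 × 26 mm, arm thicknesses ≈ 9 mm (horizontal) and 7 mm (vertical), extruded 12 mm in z (dimensions read to the nearest mm from the axis ticks). For the g-code, the solid's height is divided into equal slices at the stated Δz and each level perimeter traced with G1 moves after a G0 lift.

; perimeter-only toolpath
G21 ; units = mm
G90 ; absolute positioning
G28 ; home
; layer 1
G0 Z3.00
G0 X0.00 Y0.00
G1 X17.00 Y0.00
G1 X17.00 Y9.00
G1 X7.00 Y9.00
G1 X7.00 Y26.00
G1 X0.00 Y26.00
G1 X0.00 Y0.00
; layer 2
G0 Z6.00
G0 X0.00 Y0.00
G1 X17.00 Y0.00
G1 X17.00 Y9.00
G1 X7.00 Y9.00
G1 X7.00 Y26.00
G1 X0.00 Y26.00
G1 X0.00 Y0.00
; layer 3
G0 Z9.00
G0 X0.00 Y0.00
G1 X17.00 Y0.00
G1 X17.00 Y9.00
G1 X7.00 Y9.00
G1 X7.00 Y26.00
G1 X0.00 Y26.00
G1 X0.00 Y0.00
; layer 4
G0 Z12.00
G0 X0.00 Y0.00
G1 X17.00 Y0.00
G1 X17.00 Y9.00
G1 X7.00 Y9.00
G1 X7.00 Y26.00
G1 X0.00 Y26.00
G1 X0.00 Y0.00
M2 ; end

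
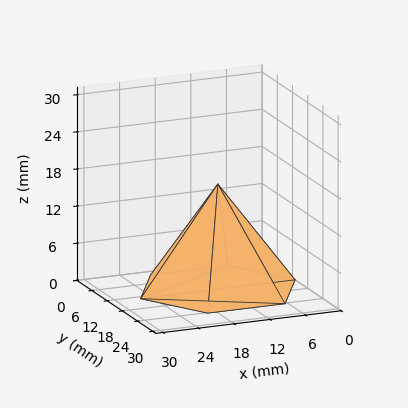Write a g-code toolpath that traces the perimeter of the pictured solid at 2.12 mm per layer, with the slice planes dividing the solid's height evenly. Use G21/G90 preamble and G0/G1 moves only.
Reading the render: the shape is a regular 6-sided pyramid, base circumscribed radius ≈ 13 mm, apex at z ≈ 17 mm (dimensions read to the nearest mm from the axis ticks). For the g-code, the solid's height is divided into equal slices at the stated Δz and each level perimeter traced with G1 moves after a G0 lift.

; perimeter-only toolpath
G21 ; units = mm
G90 ; absolute positioning
G28 ; home
; layer 1
G0 Z2.12
G0 X24.38 Y13.00
G1 X18.69 Y22.85
G1 X7.31 Y22.85
G1 X1.62 Y13.00
G1 X7.31 Y3.15
G1 X18.69 Y3.15
G1 X24.38 Y13.00
; layer 2
G0 Z4.25
G0 X22.75 Y13.00
G1 X17.88 Y21.45
G1 X8.12 Y21.45
G1 X3.25 Y13.00
G1 X8.12 Y4.55
G1 X17.88 Y4.55
G1 X22.75 Y13.00
; layer 3
G0 Z6.38
G0 X21.12 Y13.00
G1 X17.06 Y20.04
G1 X8.94 Y20.04
G1 X4.88 Y13.00
G1 X8.94 Y5.96
G1 X17.06 Y5.96
G1 X21.12 Y13.00
; layer 4
G0 Z8.50
G0 X19.50 Y13.00
G1 X16.25 Y18.63
G1 X9.75 Y18.63
G1 X6.50 Y13.00
G1 X9.75 Y7.37
G1 X16.25 Y7.37
G1 X19.50 Y13.00
; layer 5
G0 Z10.62
G0 X17.88 Y13.00
G1 X15.44 Y17.22
G1 X10.56 Y17.22
G1 X8.12 Y13.00
G1 X10.56 Y8.78
G1 X15.44 Y8.78
G1 X17.88 Y13.00
; layer 6
G0 Z12.75
G0 X16.25 Y13.00
G1 X14.62 Y15.82
G1 X11.38 Y15.82
G1 X9.75 Y13.00
G1 X11.38 Y10.19
G1 X14.62 Y10.19
G1 X16.25 Y13.00
; layer 7
G0 Z14.88
G0 X14.62 Y13.00
G1 X13.81 Y14.41
G1 X12.19 Y14.41
G1 X11.38 Y13.00
G1 X12.19 Y11.59
G1 X13.81 Y11.59
G1 X14.62 Y13.00
M2 ; end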